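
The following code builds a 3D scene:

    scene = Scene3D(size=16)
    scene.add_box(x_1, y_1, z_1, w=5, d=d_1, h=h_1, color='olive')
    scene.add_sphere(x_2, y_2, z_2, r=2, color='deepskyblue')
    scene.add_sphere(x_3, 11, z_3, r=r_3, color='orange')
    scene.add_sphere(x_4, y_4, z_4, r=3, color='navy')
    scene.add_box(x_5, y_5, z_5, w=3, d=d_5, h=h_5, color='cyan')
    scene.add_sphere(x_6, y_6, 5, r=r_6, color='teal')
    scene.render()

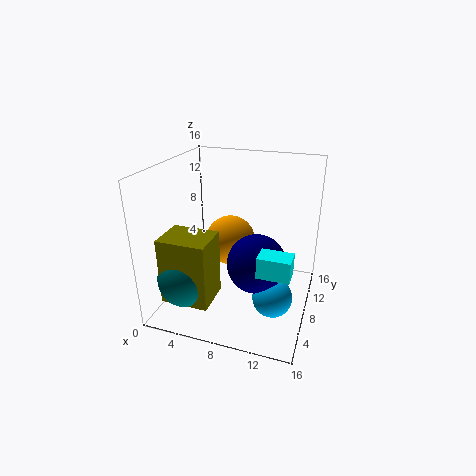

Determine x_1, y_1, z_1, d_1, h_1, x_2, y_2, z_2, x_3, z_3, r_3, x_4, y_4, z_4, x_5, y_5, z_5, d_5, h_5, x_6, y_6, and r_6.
x_1 = 2; y_1 = 1; z_1 = 3; d_1 = 4; h_1 = 7; x_2 = 13; y_2 = 4; z_2 = 4; x_3 = 6; z_3 = 6; r_3 = 3; x_4 = 11; y_4 = 5; z_4 = 7; x_5 = 12; y_5 = 1; z_5 = 8; d_5 = 2; h_5 = 2; x_6 = 4; y_6 = 3; r_6 = 3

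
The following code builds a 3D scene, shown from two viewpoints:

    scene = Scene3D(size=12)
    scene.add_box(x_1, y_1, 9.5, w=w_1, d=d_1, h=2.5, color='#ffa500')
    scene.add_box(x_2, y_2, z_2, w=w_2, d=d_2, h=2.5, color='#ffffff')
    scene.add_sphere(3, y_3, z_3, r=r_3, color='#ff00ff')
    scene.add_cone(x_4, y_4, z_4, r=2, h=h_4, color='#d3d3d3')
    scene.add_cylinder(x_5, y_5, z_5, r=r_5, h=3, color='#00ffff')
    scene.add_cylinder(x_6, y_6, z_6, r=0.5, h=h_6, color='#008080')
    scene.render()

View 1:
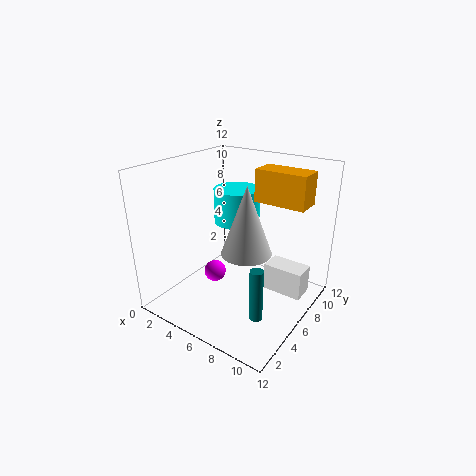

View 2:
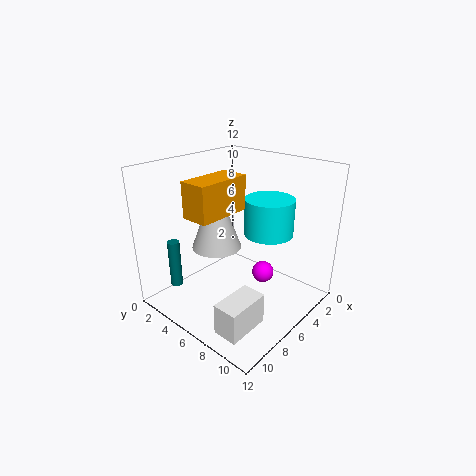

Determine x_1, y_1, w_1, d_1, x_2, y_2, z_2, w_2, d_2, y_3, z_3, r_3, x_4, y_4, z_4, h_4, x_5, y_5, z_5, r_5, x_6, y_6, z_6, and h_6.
x_1 = 7.5; y_1 = 6; w_1 = 4; d_1 = 2; x_2 = 7.5; y_2 = 8; z_2 = 0.5; w_2 = 3.5; d_2 = 2; y_3 = 6.5; z_3 = 1.5; r_3 = 1; x_4 = 7.5; y_4 = 5; z_4 = 5.5; h_4 = 5.5; x_5 = 4.5; y_5 = 8; z_5 = 6.5; r_5 = 2; x_6 = 10; y_6 = 2.5; z_6 = 2; h_6 = 4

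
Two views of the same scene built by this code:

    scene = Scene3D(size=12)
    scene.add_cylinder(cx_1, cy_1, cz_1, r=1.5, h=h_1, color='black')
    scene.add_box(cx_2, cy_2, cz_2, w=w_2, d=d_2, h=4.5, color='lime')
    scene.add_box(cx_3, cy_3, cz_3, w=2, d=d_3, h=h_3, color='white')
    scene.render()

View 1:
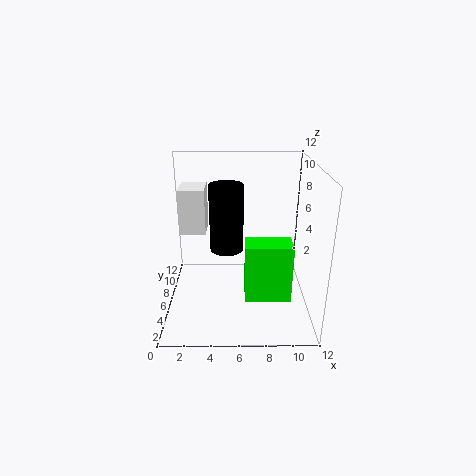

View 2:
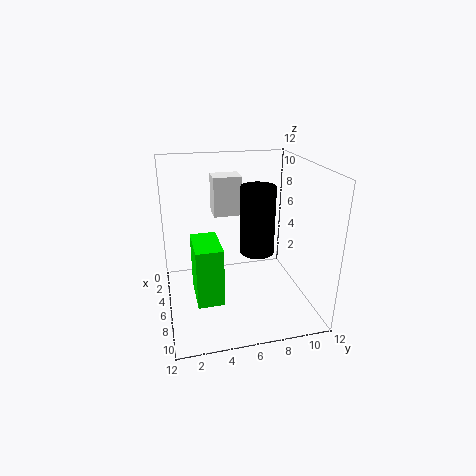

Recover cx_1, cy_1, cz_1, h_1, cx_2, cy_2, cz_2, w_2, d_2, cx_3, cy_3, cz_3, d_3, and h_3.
cx_1 = 5; cy_1 = 8; cz_1 = 4; h_1 = 6; cx_2 = 6.5; cy_2 = 2; cz_2 = 2.5; w_2 = 3.5; d_2 = 2; cx_3 = 1.5; cy_3 = 4.5; cz_3 = 7; d_3 = 2.5; h_3 = 3.5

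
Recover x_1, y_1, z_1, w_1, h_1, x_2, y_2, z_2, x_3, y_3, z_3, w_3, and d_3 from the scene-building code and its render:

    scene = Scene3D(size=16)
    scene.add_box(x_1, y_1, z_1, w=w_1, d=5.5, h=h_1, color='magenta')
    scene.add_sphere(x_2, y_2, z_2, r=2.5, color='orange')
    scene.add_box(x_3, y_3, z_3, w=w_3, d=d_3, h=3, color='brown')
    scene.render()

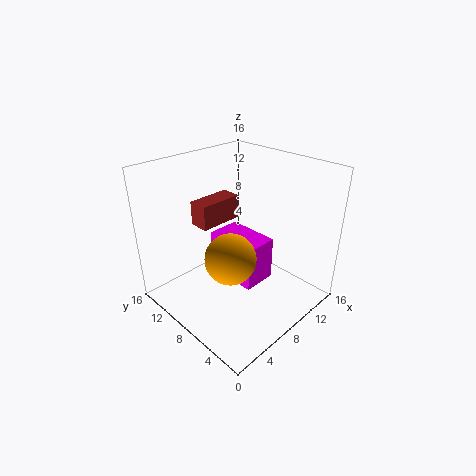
x_1 = 5; y_1 = 3.5; z_1 = 5; w_1 = 3.5; h_1 = 4.5; x_2 = 4; y_2 = 5; z_2 = 8.5; x_3 = 7; y_3 = 12.5; z_3 = 7.5; w_3 = 5.5; d_3 = 2.5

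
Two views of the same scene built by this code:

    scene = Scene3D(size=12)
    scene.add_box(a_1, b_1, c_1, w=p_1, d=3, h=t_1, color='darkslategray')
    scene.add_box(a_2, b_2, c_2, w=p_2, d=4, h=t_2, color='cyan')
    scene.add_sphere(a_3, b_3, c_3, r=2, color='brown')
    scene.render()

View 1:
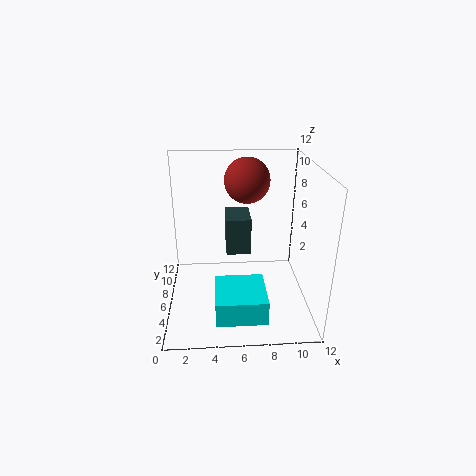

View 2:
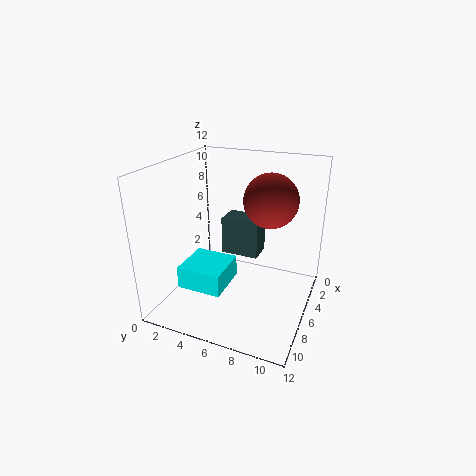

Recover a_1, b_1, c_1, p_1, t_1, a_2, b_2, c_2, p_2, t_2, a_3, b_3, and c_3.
a_1 = 5
b_1 = 5
c_1 = 5
p_1 = 2
t_1 = 3
a_2 = 4
b_2 = 1
c_2 = 1
p_2 = 4
t_2 = 2
a_3 = 7
b_3 = 9
c_3 = 10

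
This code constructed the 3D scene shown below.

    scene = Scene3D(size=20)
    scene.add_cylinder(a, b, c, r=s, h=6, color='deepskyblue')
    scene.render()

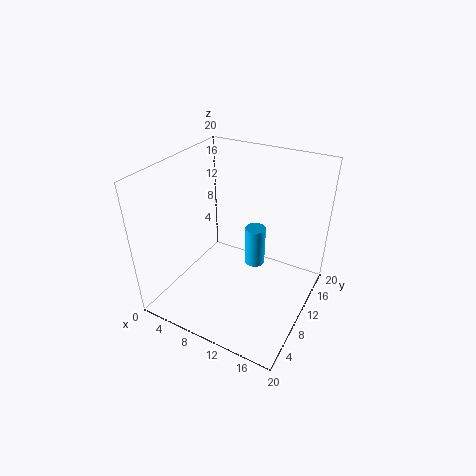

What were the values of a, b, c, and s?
a = 11, b = 13.5, c = 4, s = 1.5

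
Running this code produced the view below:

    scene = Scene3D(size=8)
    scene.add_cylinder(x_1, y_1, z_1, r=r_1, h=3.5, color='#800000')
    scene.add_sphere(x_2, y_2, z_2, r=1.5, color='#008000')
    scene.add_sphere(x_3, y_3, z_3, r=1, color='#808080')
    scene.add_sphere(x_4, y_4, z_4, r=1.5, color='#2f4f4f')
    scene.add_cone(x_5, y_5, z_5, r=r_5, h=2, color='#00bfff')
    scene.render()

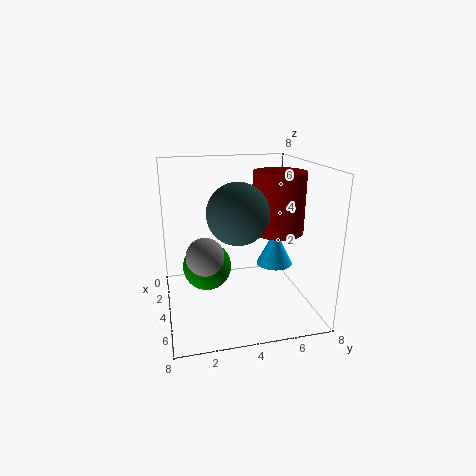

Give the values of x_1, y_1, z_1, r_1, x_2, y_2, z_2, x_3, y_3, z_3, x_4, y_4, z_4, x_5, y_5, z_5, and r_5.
x_1 = 3.5
y_1 = 6.5
z_1 = 4
r_1 = 1.5
x_2 = 2
y_2 = 2.5
z_2 = 1.5
x_3 = 5
y_3 = 2
z_3 = 3.5
x_4 = 6
y_4 = 3.5
z_4 = 6
x_5 = 4.5
y_5 = 6
z_5 = 2.5
r_5 = 1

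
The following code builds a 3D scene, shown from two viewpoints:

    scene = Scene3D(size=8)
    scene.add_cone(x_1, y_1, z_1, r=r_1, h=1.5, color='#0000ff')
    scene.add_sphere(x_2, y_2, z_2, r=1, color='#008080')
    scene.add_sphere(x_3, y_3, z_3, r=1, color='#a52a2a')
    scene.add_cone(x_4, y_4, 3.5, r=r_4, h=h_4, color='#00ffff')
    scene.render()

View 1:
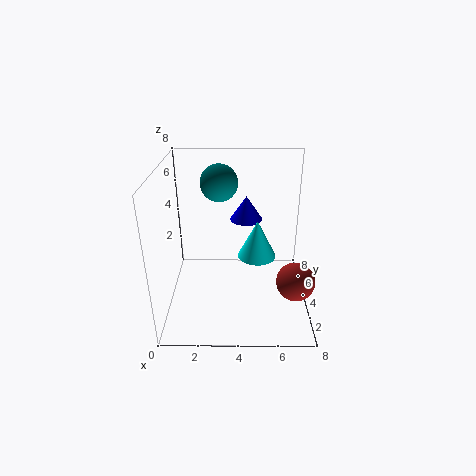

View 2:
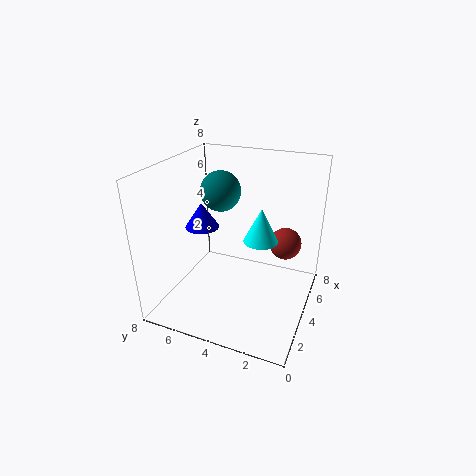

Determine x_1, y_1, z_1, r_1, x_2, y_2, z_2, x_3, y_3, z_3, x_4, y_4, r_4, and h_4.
x_1 = 4.5, y_1 = 6.5, z_1 = 4, r_1 = 1, x_2 = 3, y_2 = 4.5, z_2 = 7, x_3 = 7, y_3 = 2, z_3 = 2.5, x_4 = 5, y_4 = 3, r_4 = 1, h_4 = 2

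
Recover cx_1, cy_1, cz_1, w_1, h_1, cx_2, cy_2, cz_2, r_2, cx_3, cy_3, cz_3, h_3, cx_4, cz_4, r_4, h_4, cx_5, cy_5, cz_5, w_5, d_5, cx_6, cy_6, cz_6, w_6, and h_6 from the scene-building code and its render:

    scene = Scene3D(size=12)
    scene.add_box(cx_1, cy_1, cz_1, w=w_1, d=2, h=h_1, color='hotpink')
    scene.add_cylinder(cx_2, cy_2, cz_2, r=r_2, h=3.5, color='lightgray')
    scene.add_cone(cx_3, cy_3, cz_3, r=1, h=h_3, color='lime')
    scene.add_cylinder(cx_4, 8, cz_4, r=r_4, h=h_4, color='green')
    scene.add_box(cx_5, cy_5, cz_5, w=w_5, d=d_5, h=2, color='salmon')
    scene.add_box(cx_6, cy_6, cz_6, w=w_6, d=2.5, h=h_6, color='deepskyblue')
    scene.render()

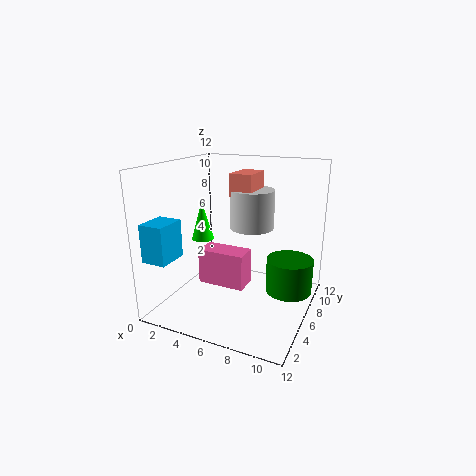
cx_1 = 3; cy_1 = 4.5; cz_1 = 2; w_1 = 4; h_1 = 3; cx_2 = 6; cy_2 = 9; cz_2 = 6; r_2 = 2; cx_3 = 2; cy_3 = 7; cz_3 = 5; h_3 = 3.5; cx_4 = 10; cz_4 = 1; r_4 = 2; h_4 = 3; cx_5 = 4.5; cy_5 = 7.5; cz_5 = 9; w_5 = 2; d_5 = 3; cx_6 = 0.5; cy_6 = 0.5; cz_6 = 5; w_6 = 2; h_6 = 3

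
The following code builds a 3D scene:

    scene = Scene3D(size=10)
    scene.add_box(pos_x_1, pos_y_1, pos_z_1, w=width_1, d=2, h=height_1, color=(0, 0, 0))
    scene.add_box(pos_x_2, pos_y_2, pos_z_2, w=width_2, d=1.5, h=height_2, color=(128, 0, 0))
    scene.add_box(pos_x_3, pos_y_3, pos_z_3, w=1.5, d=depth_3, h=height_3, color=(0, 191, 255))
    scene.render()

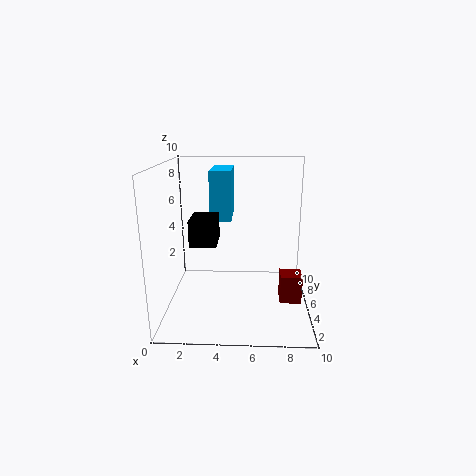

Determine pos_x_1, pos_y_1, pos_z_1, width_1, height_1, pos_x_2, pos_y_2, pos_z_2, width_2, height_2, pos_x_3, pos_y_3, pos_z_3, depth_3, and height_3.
pos_x_1 = 2.5, pos_y_1 = 0.5, pos_z_1 = 6, width_1 = 1.5, height_1 = 1.5, pos_x_2 = 8, pos_y_2 = 4, pos_z_2 = 0.5, width_2 = 1.5, height_2 = 2, pos_x_3 = 3, pos_y_3 = 5.5, pos_z_3 = 6, depth_3 = 3.5, height_3 = 3.5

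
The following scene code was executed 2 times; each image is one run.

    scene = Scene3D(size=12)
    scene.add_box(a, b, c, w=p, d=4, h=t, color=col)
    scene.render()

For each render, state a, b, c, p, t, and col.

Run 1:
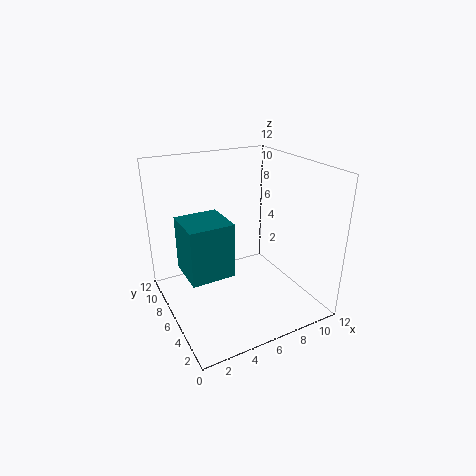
a = 2; b = 6.5; c = 2; p = 4; t = 5; col = 'teal'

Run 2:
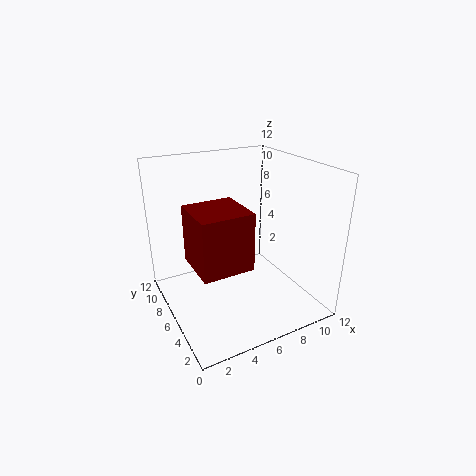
a = 1.5; b = 2.5; c = 5; p = 4; t = 4.5; col = 'maroon'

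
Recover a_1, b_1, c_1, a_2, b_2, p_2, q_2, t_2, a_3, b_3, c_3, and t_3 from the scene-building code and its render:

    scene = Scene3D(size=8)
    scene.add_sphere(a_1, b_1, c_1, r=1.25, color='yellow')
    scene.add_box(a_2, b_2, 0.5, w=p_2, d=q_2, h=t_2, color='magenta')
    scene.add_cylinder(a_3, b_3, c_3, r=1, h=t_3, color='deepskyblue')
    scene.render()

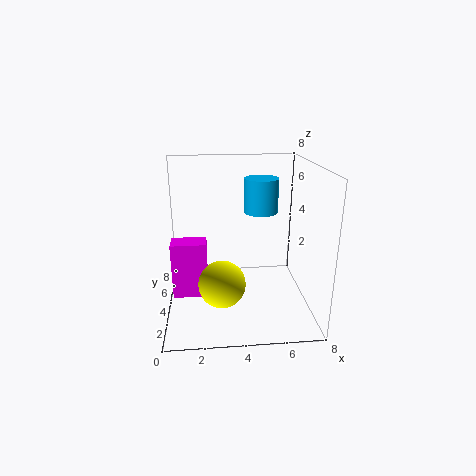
a_1 = 3
b_1 = 2.5
c_1 = 2
a_2 = 0.25
b_2 = 3.75
p_2 = 2
q_2 = 1.25
t_2 = 3.25
a_3 = 5.5
b_3 = 5.5
c_3 = 5
t_3 = 2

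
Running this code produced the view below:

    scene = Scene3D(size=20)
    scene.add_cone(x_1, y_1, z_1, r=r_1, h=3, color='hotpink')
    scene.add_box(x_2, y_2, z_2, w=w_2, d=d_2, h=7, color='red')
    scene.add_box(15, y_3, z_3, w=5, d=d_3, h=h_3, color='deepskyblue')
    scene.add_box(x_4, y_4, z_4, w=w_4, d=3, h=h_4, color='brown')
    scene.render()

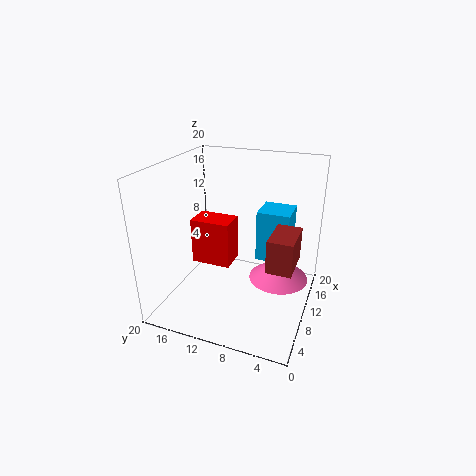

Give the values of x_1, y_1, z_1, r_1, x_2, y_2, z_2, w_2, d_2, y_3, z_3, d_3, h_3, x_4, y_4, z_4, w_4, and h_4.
x_1 = 10, y_1 = 4, z_1 = 5, r_1 = 4, x_2 = 11, y_2 = 12, z_2 = 4, w_2 = 4, d_2 = 6, y_3 = 4, z_3 = 4, d_3 = 5, h_3 = 8, x_4 = 3, y_4 = 1, z_4 = 10, w_4 = 5, h_4 = 4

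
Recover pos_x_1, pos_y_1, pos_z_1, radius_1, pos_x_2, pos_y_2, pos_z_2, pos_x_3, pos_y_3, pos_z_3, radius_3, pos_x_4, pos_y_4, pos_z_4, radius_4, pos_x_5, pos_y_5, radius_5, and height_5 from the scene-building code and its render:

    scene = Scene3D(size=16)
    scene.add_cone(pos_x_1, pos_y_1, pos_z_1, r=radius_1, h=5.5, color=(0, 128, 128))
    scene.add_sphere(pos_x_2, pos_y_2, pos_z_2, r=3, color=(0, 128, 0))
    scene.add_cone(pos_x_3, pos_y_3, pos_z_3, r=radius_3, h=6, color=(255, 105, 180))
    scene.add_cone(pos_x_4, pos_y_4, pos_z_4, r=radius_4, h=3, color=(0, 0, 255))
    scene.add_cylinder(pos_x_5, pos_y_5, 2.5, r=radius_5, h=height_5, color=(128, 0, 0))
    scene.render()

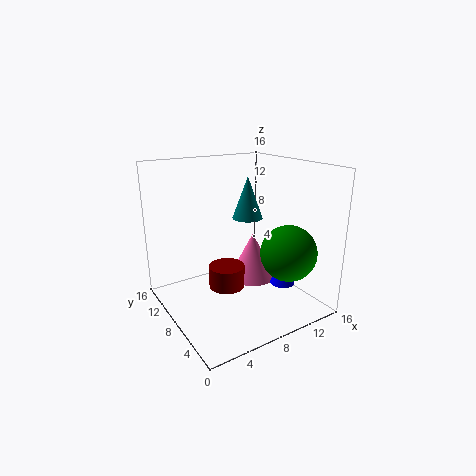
pos_x_1 = 13
pos_y_1 = 13.5
pos_z_1 = 8
radius_1 = 2
pos_x_2 = 11.5
pos_y_2 = 3.5
pos_z_2 = 7
pos_x_3 = 12.5
pos_y_3 = 11.5
pos_z_3 = 0.5
radius_3 = 3
pos_x_4 = 13.5
pos_y_4 = 6.5
pos_z_4 = 1.5
radius_4 = 1.5
pos_x_5 = 6.5
pos_y_5 = 8
radius_5 = 2
height_5 = 2.5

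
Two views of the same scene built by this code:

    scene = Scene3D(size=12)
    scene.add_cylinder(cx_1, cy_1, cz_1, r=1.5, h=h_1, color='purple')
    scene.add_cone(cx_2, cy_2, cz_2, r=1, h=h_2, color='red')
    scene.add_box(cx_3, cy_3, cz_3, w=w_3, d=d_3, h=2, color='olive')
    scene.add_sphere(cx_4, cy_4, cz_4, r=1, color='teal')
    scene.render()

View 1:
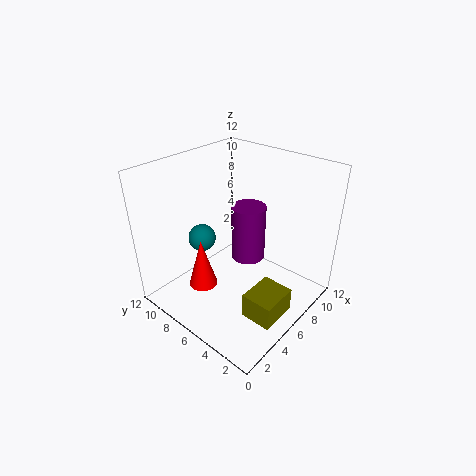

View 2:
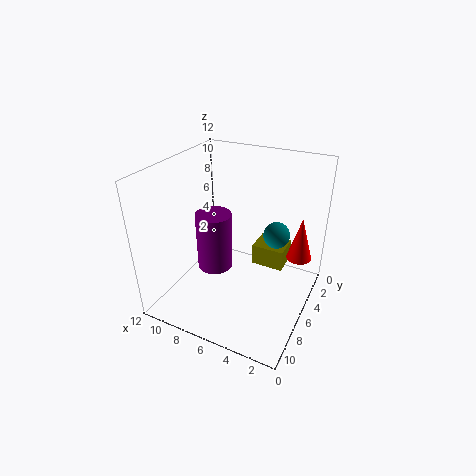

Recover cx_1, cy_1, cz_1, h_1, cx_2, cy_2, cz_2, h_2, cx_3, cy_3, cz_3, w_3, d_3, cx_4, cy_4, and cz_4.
cx_1 = 8; cy_1 = 6.5; cz_1 = 3; h_1 = 5; cx_2 = 1; cy_2 = 5; cz_2 = 5; h_2 = 3.5; cx_3 = 3; cy_3 = 0.5; cz_3 = 1.5; w_3 = 3; d_3 = 2.5; cx_4 = 2.5; cy_4 = 6.5; cz_4 = 7.5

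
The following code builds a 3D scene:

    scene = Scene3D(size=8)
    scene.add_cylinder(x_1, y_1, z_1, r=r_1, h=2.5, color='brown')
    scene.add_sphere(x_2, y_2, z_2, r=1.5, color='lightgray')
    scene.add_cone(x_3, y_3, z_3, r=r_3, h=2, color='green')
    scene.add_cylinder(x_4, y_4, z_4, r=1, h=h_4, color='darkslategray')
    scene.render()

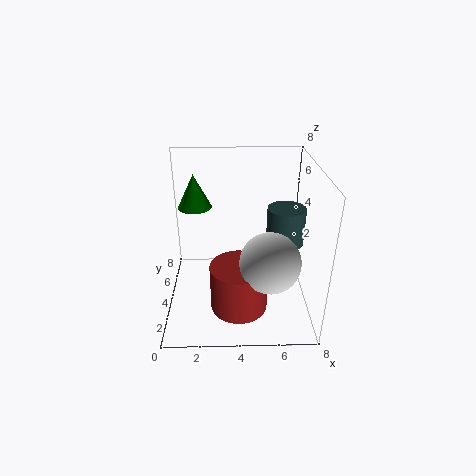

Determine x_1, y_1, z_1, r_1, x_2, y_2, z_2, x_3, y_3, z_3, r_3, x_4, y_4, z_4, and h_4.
x_1 = 4, y_1 = 2, z_1 = 1, r_1 = 1.5, x_2 = 5.5, y_2 = 1.5, z_2 = 4, x_3 = 1.5, y_3 = 6, z_3 = 5, r_3 = 1, x_4 = 6.5, y_4 = 3.5, z_4 = 4, h_4 = 2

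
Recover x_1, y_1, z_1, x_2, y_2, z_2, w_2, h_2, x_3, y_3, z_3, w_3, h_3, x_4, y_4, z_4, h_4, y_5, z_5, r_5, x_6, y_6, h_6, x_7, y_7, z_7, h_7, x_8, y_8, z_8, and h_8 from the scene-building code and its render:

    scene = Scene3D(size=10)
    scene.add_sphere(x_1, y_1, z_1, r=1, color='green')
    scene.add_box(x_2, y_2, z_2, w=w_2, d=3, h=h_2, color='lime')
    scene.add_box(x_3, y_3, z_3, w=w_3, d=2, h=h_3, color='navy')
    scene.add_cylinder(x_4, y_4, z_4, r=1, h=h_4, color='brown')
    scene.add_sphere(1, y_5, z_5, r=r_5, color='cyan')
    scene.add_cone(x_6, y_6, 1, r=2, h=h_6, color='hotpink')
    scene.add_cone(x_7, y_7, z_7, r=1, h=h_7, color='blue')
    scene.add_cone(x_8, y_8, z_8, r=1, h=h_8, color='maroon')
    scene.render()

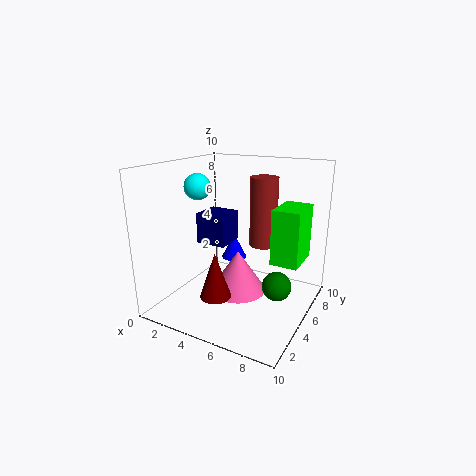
x_1 = 8
y_1 = 5
z_1 = 2
x_2 = 7
y_2 = 6
z_2 = 3
w_2 = 2
h_2 = 4
x_3 = 3
y_3 = 3
z_3 = 5
w_3 = 2
h_3 = 2
x_4 = 6
y_4 = 7
z_4 = 4
h_4 = 5
y_5 = 6
z_5 = 8
r_5 = 1
x_6 = 5
y_6 = 5
h_6 = 3
x_7 = 3
y_7 = 8
z_7 = 2
h_7 = 2
x_8 = 5
y_8 = 2
z_8 = 2
h_8 = 3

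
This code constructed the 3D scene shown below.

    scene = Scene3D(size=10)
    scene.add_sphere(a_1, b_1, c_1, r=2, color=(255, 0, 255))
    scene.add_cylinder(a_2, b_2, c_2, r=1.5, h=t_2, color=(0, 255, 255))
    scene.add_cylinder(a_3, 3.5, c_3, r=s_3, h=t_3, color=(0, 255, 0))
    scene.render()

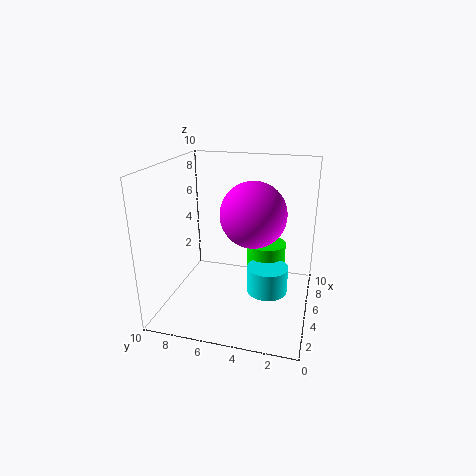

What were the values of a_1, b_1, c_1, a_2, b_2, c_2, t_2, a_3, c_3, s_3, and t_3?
a_1 = 3; b_1 = 3.5; c_1 = 7.5; a_2 = 6; b_2 = 3; c_2 = 0.5; t_2 = 2; a_3 = 8; c_3 = 0.5; s_3 = 1.5; t_3 = 3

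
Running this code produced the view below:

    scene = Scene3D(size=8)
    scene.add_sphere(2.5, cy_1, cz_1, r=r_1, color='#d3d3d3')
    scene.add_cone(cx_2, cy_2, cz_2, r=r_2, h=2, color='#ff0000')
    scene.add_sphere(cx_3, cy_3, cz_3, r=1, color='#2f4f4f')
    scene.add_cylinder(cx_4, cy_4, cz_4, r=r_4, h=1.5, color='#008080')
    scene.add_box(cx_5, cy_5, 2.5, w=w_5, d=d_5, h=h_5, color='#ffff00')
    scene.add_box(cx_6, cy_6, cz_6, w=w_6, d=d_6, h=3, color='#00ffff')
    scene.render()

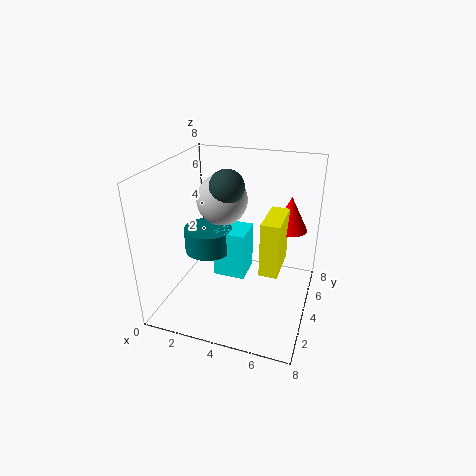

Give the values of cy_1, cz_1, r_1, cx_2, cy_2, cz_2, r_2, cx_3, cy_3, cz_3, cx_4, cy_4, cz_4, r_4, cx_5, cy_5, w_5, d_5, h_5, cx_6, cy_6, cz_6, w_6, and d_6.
cy_1 = 5.5, cz_1 = 5.5, r_1 = 1.5, cx_2 = 6.5, cy_2 = 6, cz_2 = 4, r_2 = 1, cx_3 = 3, cy_3 = 5, cz_3 = 6.5, cx_4 = 1.5, cy_4 = 5.5, cz_4 = 2, r_4 = 1.5, cx_5 = 5.5, cy_5 = 3, w_5 = 1, d_5 = 2.5, h_5 = 3, cx_6 = 2, cy_6 = 5, cz_6 = 0.5, w_6 = 2, d_6 = 2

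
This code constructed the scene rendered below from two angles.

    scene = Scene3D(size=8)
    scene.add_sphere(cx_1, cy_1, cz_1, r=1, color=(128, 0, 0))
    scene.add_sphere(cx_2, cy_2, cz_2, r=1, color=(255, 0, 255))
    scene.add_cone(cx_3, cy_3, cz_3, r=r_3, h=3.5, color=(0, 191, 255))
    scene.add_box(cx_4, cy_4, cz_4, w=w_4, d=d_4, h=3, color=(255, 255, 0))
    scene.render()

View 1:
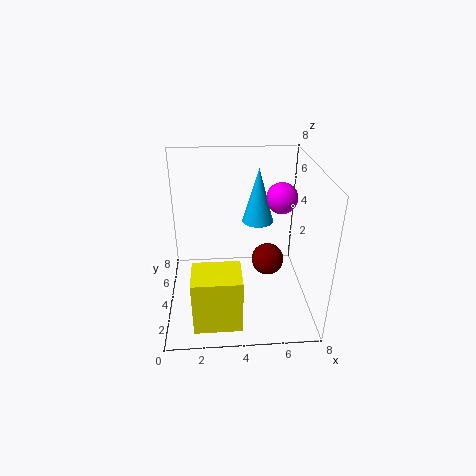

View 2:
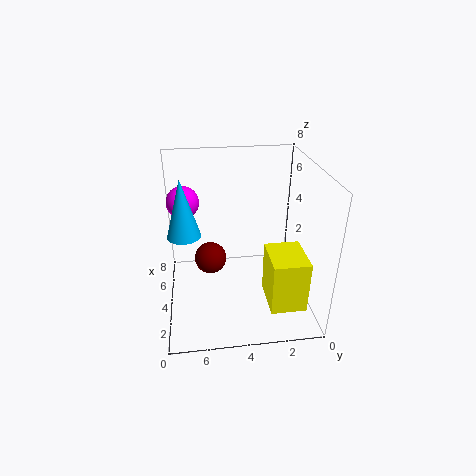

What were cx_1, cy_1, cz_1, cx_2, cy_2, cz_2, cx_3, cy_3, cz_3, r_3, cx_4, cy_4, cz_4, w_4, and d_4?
cx_1 = 6
cy_1 = 5.5
cz_1 = 1.5
cx_2 = 7
cy_2 = 7
cz_2 = 5
cx_3 = 5.5
cy_3 = 7
cz_3 = 3.5
r_3 = 1
cx_4 = 1.5
cy_4 = 0.5
cz_4 = 0.5
w_4 = 2.5
d_4 = 2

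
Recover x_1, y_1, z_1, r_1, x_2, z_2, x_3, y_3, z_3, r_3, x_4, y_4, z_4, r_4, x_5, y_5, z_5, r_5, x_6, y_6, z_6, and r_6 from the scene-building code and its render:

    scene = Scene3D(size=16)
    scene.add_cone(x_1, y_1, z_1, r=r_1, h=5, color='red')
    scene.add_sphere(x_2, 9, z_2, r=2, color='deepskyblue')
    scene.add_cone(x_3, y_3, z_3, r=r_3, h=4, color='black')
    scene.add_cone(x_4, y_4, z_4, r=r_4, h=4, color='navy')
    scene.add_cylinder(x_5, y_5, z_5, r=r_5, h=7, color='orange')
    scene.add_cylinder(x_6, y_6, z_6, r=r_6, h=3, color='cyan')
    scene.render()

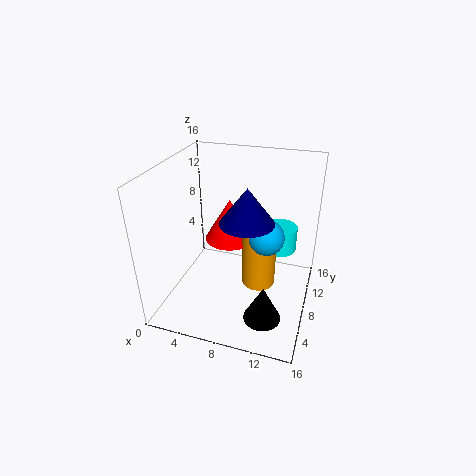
x_1 = 6, y_1 = 11, z_1 = 6, r_1 = 3, x_2 = 11, z_2 = 8, x_3 = 12, y_3 = 4, z_3 = 1, r_3 = 2, x_4 = 9, y_4 = 8, z_4 = 10, r_4 = 3, x_5 = 10, y_5 = 10, z_5 = 1, r_5 = 2, x_6 = 12, y_6 = 12, z_6 = 5, r_6 = 2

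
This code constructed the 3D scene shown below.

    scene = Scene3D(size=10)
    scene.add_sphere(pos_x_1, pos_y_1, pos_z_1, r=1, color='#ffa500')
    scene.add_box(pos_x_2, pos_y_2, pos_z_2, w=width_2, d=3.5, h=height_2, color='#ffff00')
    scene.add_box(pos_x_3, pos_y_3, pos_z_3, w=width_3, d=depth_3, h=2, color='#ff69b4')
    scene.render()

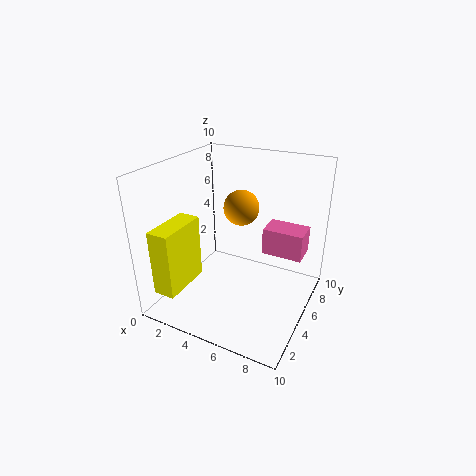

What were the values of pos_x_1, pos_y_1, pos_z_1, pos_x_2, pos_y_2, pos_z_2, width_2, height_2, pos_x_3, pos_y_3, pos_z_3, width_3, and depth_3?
pos_x_1 = 6.5, pos_y_1 = 2.5, pos_z_1 = 8.5, pos_x_2 = 1, pos_y_2 = 0.5, pos_z_2 = 2, width_2 = 1.5, height_2 = 4.5, pos_x_3 = 6, pos_y_3 = 7, pos_z_3 = 3, width_3 = 3, depth_3 = 2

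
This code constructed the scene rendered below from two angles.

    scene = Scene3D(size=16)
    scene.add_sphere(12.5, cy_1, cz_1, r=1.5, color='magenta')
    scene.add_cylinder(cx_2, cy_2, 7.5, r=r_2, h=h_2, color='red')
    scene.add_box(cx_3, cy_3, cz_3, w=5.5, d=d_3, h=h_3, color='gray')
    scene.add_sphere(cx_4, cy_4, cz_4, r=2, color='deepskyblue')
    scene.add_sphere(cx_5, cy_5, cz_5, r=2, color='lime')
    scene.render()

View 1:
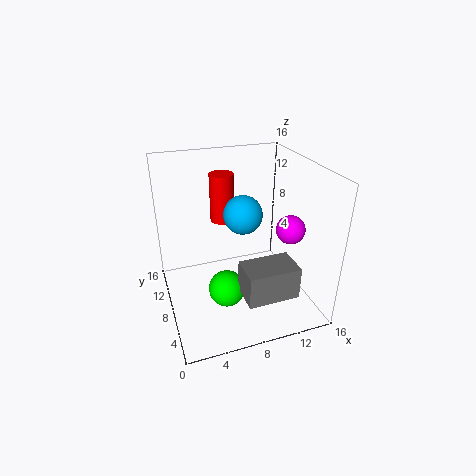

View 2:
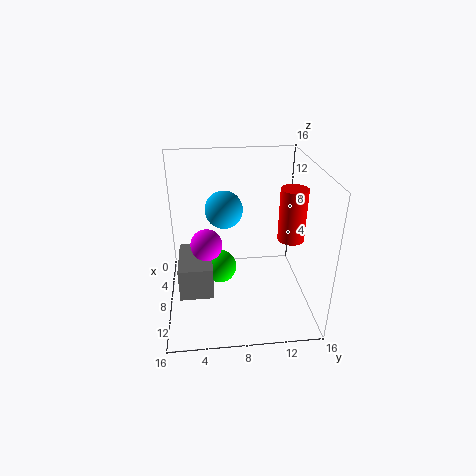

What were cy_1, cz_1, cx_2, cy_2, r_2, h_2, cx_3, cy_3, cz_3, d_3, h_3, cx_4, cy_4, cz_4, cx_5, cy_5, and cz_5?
cy_1 = 4.5, cz_1 = 10, cx_2 = 8, cy_2 = 14, r_2 = 1.5, h_2 = 6, cx_3 = 7, cy_3 = 1.5, cz_3 = 3.5, d_3 = 3.5, h_3 = 3.5, cx_4 = 8, cy_4 = 6.5, cz_4 = 11.5, cx_5 = 6, cy_5 = 6, cz_5 = 3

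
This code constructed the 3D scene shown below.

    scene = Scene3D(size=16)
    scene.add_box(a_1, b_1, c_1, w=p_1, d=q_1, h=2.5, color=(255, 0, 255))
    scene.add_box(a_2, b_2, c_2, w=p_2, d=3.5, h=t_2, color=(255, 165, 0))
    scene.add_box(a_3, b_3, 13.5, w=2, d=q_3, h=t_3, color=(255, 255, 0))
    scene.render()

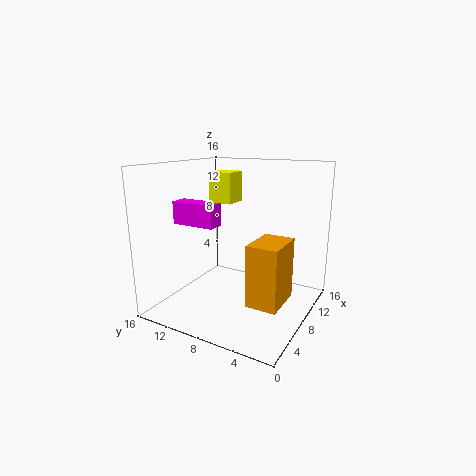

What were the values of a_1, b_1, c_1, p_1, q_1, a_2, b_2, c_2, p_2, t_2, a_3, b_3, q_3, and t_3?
a_1 = 5; b_1 = 9.5; c_1 = 9.5; p_1 = 2; q_1 = 5; a_2 = 6; b_2 = 2.5; c_2 = 1; p_2 = 5; t_2 = 7; a_3 = 0.5; b_3 = 4.5; q_3 = 2; t_3 = 2.5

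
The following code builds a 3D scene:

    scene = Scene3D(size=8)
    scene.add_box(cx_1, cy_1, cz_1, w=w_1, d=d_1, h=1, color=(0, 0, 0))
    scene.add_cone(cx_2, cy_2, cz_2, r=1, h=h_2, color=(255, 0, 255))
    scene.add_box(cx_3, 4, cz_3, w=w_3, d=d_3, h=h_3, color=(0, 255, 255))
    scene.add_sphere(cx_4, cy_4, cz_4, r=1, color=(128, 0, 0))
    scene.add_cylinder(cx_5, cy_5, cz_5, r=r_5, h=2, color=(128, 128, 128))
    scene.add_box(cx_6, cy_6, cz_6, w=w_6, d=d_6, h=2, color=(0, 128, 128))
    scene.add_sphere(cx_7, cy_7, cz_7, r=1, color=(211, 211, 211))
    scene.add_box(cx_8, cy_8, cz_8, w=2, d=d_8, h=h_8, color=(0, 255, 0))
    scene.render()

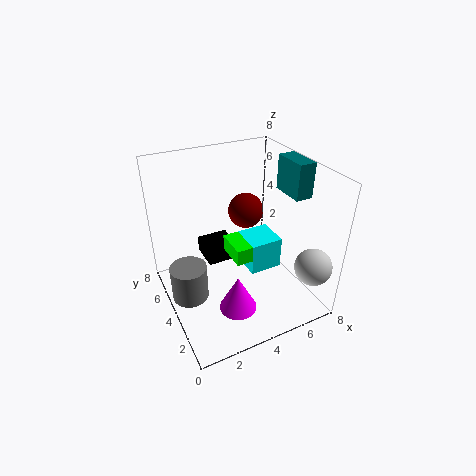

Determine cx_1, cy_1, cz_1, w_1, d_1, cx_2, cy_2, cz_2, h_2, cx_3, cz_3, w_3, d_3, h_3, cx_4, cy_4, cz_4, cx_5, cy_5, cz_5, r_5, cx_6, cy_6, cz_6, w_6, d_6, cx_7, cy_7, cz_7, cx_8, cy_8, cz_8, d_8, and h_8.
cx_1 = 3
cy_1 = 6
cz_1 = 1
w_1 = 2
d_1 = 2
cx_2 = 3
cy_2 = 2
cz_2 = 1
h_2 = 2
cx_3 = 5
cz_3 = 1
w_3 = 2
d_3 = 2
h_3 = 2
cx_4 = 5
cy_4 = 5
cz_4 = 5
cx_5 = 1
cy_5 = 4
cz_5 = 1
r_5 = 1
cx_6 = 7
cy_6 = 3
cz_6 = 6
w_6 = 1
d_6 = 2
cx_7 = 7
cy_7 = 1
cz_7 = 3
cx_8 = 4
cy_8 = 4
cz_8 = 2
d_8 = 2
h_8 = 1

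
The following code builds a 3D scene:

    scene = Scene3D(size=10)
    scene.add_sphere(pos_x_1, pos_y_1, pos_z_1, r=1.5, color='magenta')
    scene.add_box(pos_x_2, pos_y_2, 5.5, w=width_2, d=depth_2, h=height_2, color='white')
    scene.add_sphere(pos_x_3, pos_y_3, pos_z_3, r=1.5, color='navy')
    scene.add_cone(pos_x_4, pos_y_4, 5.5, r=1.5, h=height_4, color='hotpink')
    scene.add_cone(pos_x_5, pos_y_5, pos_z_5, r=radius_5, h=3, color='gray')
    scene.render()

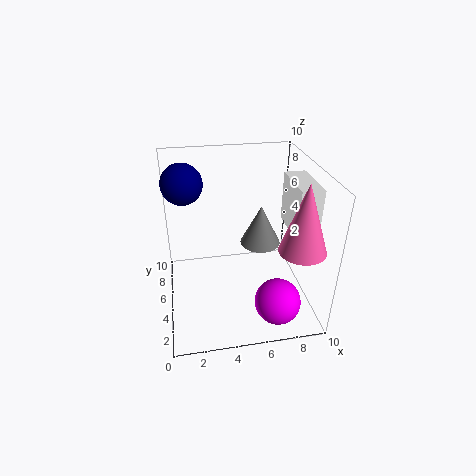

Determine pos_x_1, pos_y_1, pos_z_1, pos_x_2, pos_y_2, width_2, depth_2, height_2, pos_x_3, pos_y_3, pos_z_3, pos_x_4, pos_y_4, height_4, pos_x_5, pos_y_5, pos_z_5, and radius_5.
pos_x_1 = 7; pos_y_1 = 1.5; pos_z_1 = 2; pos_x_2 = 8.5; pos_y_2 = 3; width_2 = 1.5; depth_2 = 3.5; height_2 = 3.5; pos_x_3 = 1.5; pos_y_3 = 8; pos_z_3 = 8; pos_x_4 = 8.5; pos_y_4 = 2; height_4 = 4.5; pos_x_5 = 7; pos_y_5 = 6.5; pos_z_5 = 3.5; radius_5 = 1.5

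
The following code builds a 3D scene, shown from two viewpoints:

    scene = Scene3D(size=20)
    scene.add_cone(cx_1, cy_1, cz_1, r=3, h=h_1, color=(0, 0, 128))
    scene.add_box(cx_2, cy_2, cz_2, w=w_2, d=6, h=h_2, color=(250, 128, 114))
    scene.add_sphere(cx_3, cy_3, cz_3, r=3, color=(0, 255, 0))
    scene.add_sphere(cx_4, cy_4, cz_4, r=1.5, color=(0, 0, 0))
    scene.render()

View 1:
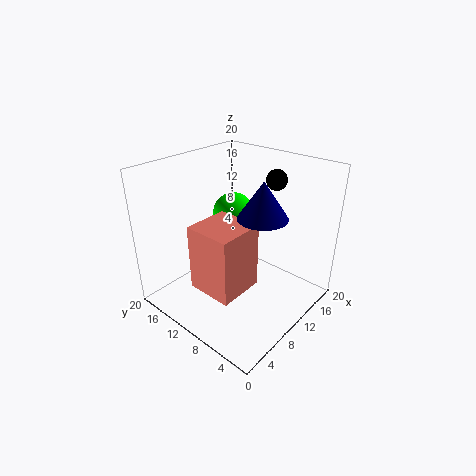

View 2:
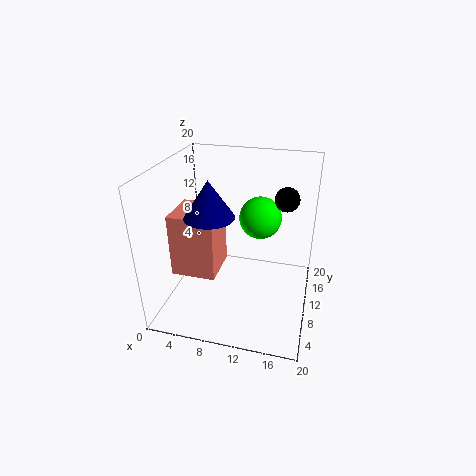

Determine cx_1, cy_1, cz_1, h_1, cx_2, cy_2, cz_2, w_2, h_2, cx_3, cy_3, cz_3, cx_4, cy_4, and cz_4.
cx_1 = 8
cy_1 = 4.5
cz_1 = 15.5
h_1 = 4.5
cx_2 = 2
cy_2 = 5
cz_2 = 6
w_2 = 6
h_2 = 8.5
cx_3 = 12.5
cy_3 = 13
cz_3 = 12
cx_4 = 16.5
cy_4 = 8.5
cz_4 = 17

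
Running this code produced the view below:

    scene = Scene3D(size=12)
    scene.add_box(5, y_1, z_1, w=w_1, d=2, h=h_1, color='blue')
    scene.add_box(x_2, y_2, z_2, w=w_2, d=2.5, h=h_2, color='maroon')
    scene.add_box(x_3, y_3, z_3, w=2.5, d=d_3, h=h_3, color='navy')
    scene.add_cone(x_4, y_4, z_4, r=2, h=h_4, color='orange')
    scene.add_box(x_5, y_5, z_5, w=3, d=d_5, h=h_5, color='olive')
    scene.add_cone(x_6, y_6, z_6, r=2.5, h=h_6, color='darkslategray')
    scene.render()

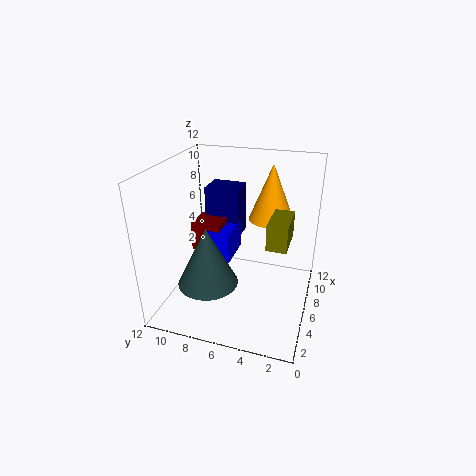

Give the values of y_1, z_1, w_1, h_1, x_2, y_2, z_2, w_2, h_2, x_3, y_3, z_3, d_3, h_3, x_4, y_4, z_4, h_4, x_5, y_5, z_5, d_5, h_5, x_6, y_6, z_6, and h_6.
y_1 = 6.5, z_1 = 4, w_1 = 3.5, h_1 = 2.5, x_2 = 5.5, y_2 = 7.5, z_2 = 4.5, w_2 = 2.5, h_2 = 2.5, x_3 = 7.5, y_3 = 6.5, z_3 = 5, d_3 = 3, h_3 = 4.5, x_4 = 9.5, y_4 = 4, z_4 = 6.5, h_4 = 5, x_5 = 3, y_5 = 1.5, z_5 = 7, d_5 = 1.5, h_5 = 2, x_6 = 4, y_6 = 8, z_6 = 2.5, h_6 = 5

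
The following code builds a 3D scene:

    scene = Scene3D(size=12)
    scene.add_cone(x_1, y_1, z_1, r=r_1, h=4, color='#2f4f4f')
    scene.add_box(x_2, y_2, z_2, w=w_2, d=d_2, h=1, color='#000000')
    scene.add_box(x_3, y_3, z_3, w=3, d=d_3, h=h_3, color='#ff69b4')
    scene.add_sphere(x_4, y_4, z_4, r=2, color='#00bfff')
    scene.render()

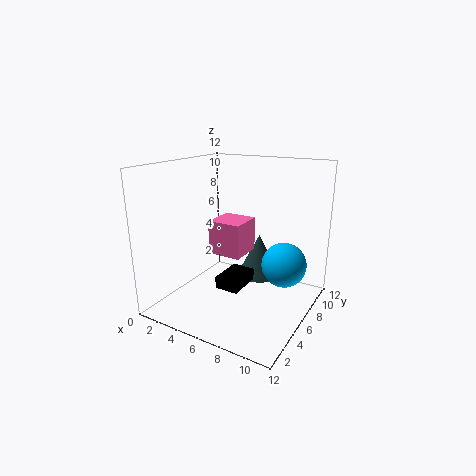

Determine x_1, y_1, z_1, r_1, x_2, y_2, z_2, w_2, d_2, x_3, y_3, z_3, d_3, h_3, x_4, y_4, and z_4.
x_1 = 6, y_1 = 10, z_1 = 1, r_1 = 2, x_2 = 5, y_2 = 4, z_2 = 2, w_2 = 2, d_2 = 3, x_3 = 3, y_3 = 6, z_3 = 4, d_3 = 3, h_3 = 3, x_4 = 9, y_4 = 9, z_4 = 3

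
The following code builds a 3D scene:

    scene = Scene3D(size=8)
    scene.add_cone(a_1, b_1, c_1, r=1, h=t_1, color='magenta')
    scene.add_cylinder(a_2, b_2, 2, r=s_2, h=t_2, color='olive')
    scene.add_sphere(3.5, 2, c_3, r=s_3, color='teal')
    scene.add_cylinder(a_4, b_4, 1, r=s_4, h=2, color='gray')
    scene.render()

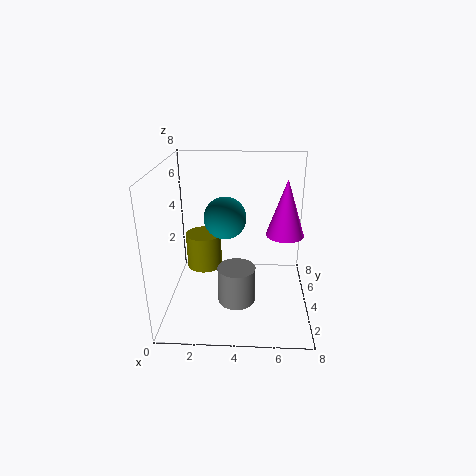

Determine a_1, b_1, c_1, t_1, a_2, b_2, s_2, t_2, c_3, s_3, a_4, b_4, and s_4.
a_1 = 6.5, b_1 = 3.5, c_1 = 4.5, t_1 = 3, a_2 = 2, b_2 = 4.5, s_2 = 1, t_2 = 2, c_3 = 6, s_3 = 1, a_4 = 4, b_4 = 2.5, s_4 = 1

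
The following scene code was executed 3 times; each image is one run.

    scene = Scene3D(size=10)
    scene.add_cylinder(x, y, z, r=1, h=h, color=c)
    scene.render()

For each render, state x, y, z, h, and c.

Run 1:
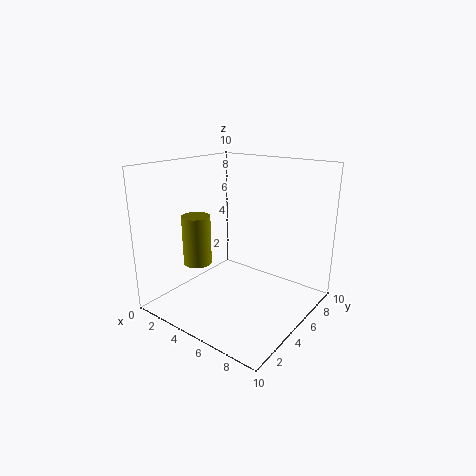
x = 2.5
y = 3.5
z = 3
h = 3.5
c = 'olive'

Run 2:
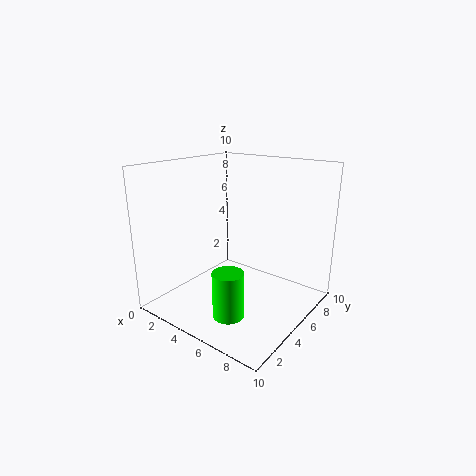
x = 6.5
y = 2
z = 1
h = 3
c = 'lime'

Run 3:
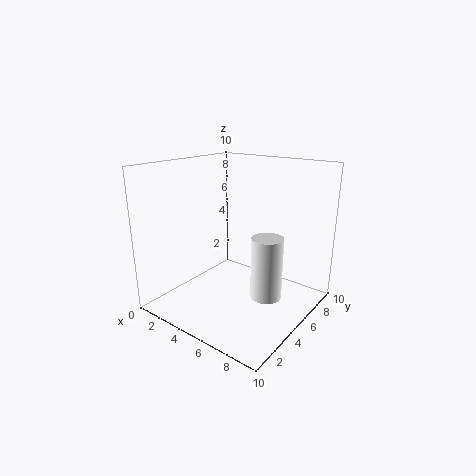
x = 8
y = 4
z = 2
h = 4
c = 'white'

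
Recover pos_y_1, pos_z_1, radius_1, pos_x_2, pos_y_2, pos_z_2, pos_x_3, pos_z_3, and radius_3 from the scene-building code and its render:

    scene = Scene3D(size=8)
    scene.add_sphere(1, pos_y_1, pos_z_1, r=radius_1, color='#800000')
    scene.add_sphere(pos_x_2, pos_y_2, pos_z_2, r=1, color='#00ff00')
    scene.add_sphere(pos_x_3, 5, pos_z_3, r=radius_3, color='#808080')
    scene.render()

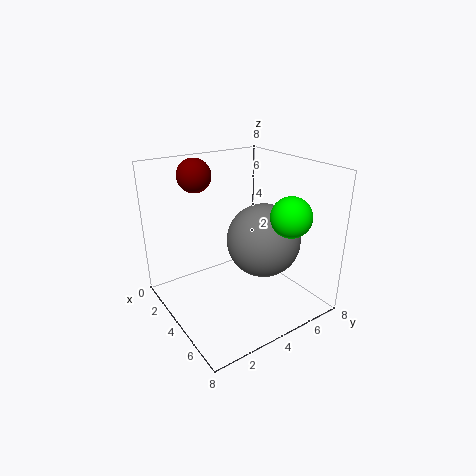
pos_y_1 = 3; pos_z_1 = 7; radius_1 = 1; pos_x_2 = 7; pos_y_2 = 5; pos_z_2 = 6; pos_x_3 = 5; pos_z_3 = 4; radius_3 = 2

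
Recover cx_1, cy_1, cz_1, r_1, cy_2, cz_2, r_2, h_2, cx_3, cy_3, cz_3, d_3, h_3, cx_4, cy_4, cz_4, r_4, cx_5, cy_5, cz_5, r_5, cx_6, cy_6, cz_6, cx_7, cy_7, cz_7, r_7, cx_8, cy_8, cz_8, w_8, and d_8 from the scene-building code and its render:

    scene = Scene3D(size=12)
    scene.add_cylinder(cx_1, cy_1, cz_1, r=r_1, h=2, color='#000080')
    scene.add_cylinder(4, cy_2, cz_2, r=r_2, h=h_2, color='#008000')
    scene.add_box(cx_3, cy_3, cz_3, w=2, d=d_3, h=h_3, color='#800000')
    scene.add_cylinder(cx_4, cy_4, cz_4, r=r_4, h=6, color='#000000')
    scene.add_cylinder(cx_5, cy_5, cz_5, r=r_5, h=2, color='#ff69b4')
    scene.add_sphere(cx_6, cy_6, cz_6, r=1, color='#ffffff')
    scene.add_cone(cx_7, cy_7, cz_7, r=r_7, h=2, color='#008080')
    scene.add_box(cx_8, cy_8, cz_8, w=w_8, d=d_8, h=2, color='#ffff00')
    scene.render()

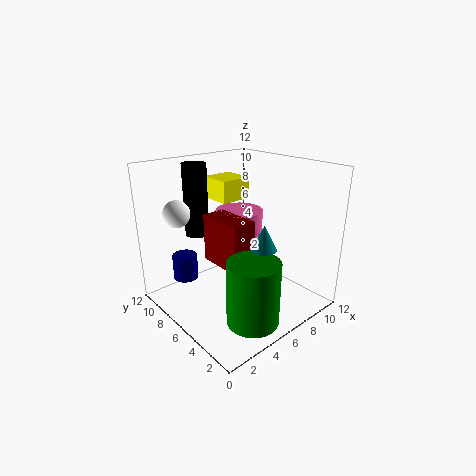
cx_1 = 2; cy_1 = 8; cz_1 = 3; r_1 = 1; cy_2 = 2; cz_2 = 1; r_2 = 2; h_2 = 5; cx_3 = 4; cy_3 = 4; cz_3 = 4; d_3 = 4; h_3 = 4; cx_4 = 4; cy_4 = 9; cz_4 = 6; r_4 = 1; cx_5 = 7; cy_5 = 7; cz_5 = 6; r_5 = 2; cx_6 = 1; cy_6 = 7; cz_6 = 9; cx_7 = 6; cy_7 = 3; cz_7 = 6; r_7 = 1; cx_8 = 7; cy_8 = 9; cz_8 = 8; w_8 = 3; d_8 = 3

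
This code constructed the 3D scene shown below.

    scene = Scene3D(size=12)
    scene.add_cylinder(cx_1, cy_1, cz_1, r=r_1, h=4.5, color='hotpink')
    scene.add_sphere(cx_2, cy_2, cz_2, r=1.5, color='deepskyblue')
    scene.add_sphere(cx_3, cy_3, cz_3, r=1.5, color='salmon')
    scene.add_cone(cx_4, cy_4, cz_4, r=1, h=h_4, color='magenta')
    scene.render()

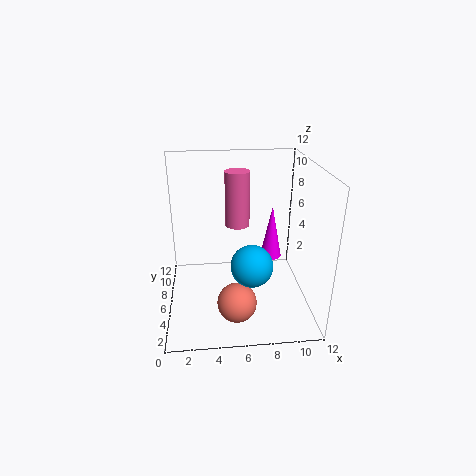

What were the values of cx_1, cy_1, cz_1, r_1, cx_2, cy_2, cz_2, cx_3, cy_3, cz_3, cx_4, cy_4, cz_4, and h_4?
cx_1 = 6
cy_1 = 6.5
cz_1 = 7
r_1 = 1
cx_2 = 6.5
cy_2 = 1.5
cz_2 = 6
cx_3 = 5.5
cy_3 = 2
cz_3 = 2.5
cx_4 = 9.5
cy_4 = 9
cz_4 = 2.5
h_4 = 5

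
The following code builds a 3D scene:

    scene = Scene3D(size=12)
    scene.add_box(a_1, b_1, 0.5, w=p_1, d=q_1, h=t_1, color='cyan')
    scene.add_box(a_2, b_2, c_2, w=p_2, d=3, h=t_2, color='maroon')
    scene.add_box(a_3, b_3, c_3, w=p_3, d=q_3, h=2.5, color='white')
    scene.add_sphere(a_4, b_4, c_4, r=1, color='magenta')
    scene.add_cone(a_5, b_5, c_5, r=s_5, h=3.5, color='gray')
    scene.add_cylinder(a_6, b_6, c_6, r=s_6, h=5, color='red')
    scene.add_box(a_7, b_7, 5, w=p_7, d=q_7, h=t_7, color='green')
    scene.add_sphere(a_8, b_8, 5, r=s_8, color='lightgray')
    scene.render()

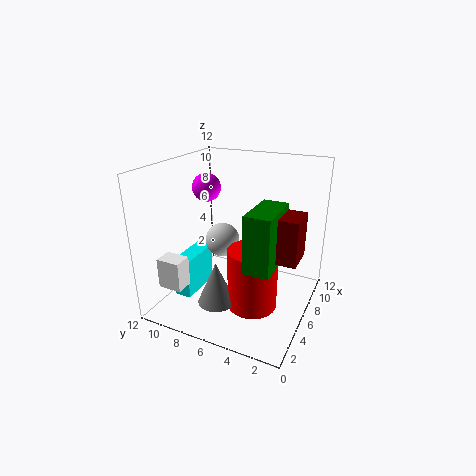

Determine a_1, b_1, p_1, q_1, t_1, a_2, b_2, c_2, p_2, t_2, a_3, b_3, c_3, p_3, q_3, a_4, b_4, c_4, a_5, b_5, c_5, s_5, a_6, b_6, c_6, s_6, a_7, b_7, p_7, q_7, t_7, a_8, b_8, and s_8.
a_1 = 3.5, b_1 = 9.5, p_1 = 4, q_1 = 1.5, t_1 = 3.5, a_2 = 4, b_2 = 0.5, c_2 = 5.5, p_2 = 2.5, t_2 = 3.5, a_3 = 1.5, b_3 = 9, c_3 = 2.5, p_3 = 1.5, q_3 = 2, a_4 = 3, b_4 = 7, c_4 = 11, a_5 = 3, b_5 = 6.5, c_5 = 1.5, s_5 = 1.5, a_6 = 4.5, b_6 = 4, c_6 = 1, s_6 = 2, a_7 = 2.5, b_7 = 2, p_7 = 4, q_7 = 2, t_7 = 4.5, a_8 = 7, b_8 = 8, s_8 = 1.5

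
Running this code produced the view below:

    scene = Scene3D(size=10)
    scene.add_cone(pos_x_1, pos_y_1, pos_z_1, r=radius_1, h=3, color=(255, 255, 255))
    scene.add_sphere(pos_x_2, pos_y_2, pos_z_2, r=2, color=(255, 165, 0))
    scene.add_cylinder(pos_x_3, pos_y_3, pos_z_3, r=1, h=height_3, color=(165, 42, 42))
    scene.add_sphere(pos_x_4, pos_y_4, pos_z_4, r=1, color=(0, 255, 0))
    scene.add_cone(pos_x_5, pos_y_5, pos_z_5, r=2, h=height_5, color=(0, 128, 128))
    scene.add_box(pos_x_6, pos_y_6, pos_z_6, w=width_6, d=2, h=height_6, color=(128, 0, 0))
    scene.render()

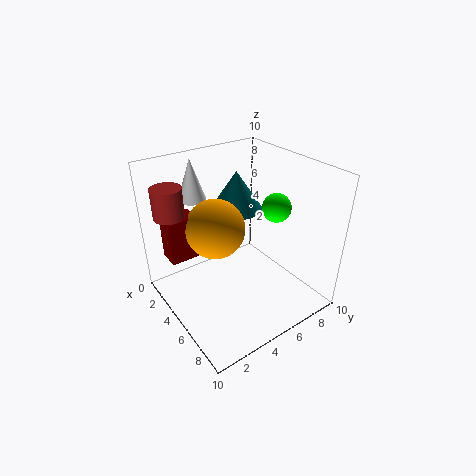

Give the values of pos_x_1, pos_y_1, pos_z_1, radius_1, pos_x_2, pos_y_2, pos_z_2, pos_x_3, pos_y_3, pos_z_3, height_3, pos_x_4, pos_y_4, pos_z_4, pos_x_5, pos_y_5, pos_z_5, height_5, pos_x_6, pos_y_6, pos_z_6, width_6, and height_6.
pos_x_1 = 1.5, pos_y_1 = 3.5, pos_z_1 = 7, radius_1 = 1, pos_x_2 = 4.5, pos_y_2 = 3.5, pos_z_2 = 6, pos_x_3 = 3, pos_y_3 = 1, pos_z_3 = 7, height_3 = 2, pos_x_4 = 6, pos_y_4 = 7.5, pos_z_4 = 7, pos_x_5 = 2, pos_y_5 = 7, pos_z_5 = 5.5, height_5 = 3, pos_x_6 = 2.5, pos_y_6 = 0.5, pos_z_6 = 4, width_6 = 1.5, height_6 = 3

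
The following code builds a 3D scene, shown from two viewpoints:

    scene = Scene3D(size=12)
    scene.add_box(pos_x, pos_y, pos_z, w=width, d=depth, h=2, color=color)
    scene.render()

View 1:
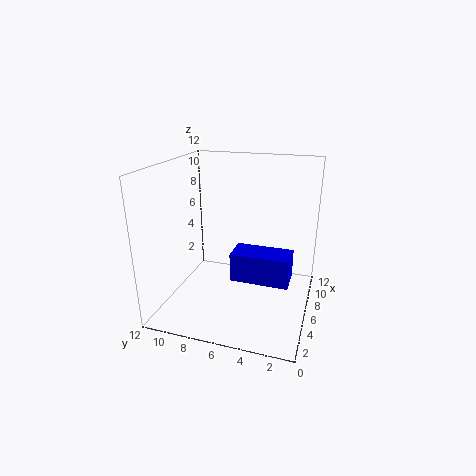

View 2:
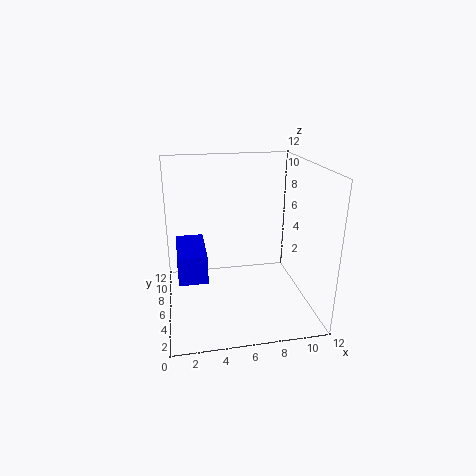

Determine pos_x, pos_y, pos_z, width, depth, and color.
pos_x = 1; pos_y = 1; pos_z = 5; width = 2; depth = 4; color = 'blue'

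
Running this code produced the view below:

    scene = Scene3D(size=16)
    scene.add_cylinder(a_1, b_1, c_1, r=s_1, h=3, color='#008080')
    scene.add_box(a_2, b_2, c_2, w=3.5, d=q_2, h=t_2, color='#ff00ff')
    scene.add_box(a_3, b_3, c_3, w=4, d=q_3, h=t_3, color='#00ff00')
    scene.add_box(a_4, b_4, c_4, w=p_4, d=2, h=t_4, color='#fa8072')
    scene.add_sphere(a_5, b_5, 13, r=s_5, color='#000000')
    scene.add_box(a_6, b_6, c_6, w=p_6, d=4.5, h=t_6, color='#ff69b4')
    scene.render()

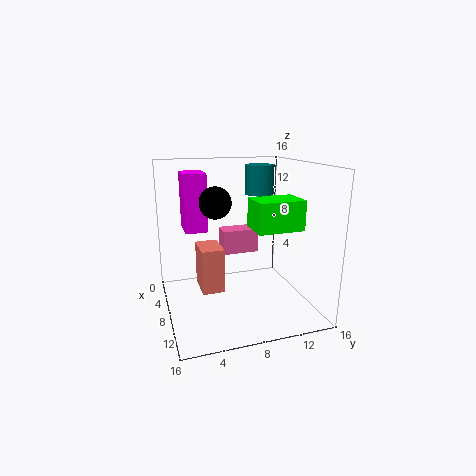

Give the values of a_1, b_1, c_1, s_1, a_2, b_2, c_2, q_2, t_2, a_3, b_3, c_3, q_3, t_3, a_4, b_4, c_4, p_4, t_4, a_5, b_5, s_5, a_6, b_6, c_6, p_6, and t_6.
a_1 = 9
b_1 = 10
c_1 = 13
s_1 = 1.5
a_2 = 3
b_2 = 2.5
c_2 = 8.5
q_2 = 2.5
t_2 = 6.5
a_3 = 5.5
b_3 = 10
c_3 = 8.5
q_3 = 5.5
t_3 = 3.5
a_4 = 12
b_4 = 2.5
c_4 = 5.5
p_4 = 3
t_4 = 4
a_5 = 12
b_5 = 4.5
s_5 = 1.5
a_6 = 1.5
b_6 = 7.5
c_6 = 4.5
p_6 = 2.5
t_6 = 3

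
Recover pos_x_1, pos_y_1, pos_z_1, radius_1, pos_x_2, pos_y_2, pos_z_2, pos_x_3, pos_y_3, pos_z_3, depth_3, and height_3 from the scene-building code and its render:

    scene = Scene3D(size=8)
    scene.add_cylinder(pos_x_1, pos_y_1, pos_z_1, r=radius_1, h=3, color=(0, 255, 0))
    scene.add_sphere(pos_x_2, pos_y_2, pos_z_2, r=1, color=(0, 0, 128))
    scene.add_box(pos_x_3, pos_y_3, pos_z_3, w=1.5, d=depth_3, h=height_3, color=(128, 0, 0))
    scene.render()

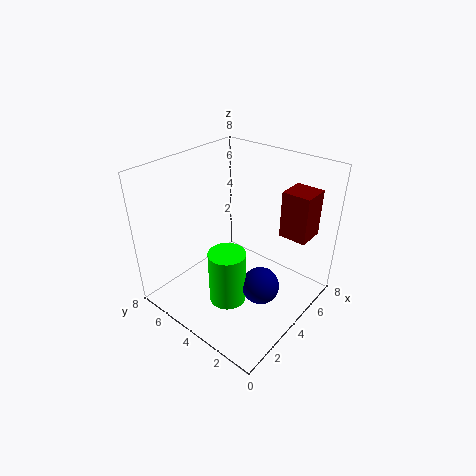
pos_x_1 = 2.5; pos_y_1 = 3.5; pos_z_1 = 1; radius_1 = 1; pos_x_2 = 3.5; pos_y_2 = 2; pos_z_2 = 2; pos_x_3 = 5; pos_y_3 = 0.5; pos_z_3 = 4.5; depth_3 = 1.5; height_3 = 2.5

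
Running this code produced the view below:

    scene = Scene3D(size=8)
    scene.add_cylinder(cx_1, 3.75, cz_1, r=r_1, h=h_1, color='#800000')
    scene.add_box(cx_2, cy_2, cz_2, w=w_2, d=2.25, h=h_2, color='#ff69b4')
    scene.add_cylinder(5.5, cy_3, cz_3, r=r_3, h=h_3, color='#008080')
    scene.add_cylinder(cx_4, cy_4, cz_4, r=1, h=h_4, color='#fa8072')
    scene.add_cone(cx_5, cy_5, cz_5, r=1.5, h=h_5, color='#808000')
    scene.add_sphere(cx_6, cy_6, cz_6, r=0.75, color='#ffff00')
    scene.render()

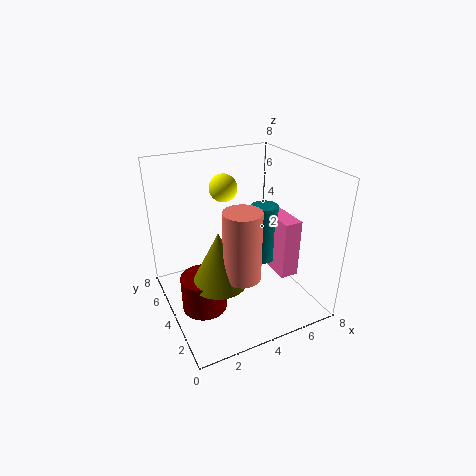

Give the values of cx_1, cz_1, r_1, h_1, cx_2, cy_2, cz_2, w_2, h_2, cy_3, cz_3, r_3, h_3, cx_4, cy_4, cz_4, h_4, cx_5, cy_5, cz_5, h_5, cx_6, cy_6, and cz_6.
cx_1 = 1.75; cz_1 = 0.25; r_1 = 1.25; h_1 = 2; cx_2 = 5.75; cy_2 = 2; cz_2 = 2; w_2 = 1; h_2 = 3.25; cy_3 = 3.75; cz_3 = 2.5; r_3 = 0.75; h_3 = 3.25; cx_4 = 3.5; cy_4 = 2.5; cz_4 = 2.5; h_4 = 3.75; cx_5 = 2.5; cy_5 = 3.25; cz_5 = 2; h_5 = 3; cx_6 = 3.5; cy_6 = 4.75; cz_6 = 6.75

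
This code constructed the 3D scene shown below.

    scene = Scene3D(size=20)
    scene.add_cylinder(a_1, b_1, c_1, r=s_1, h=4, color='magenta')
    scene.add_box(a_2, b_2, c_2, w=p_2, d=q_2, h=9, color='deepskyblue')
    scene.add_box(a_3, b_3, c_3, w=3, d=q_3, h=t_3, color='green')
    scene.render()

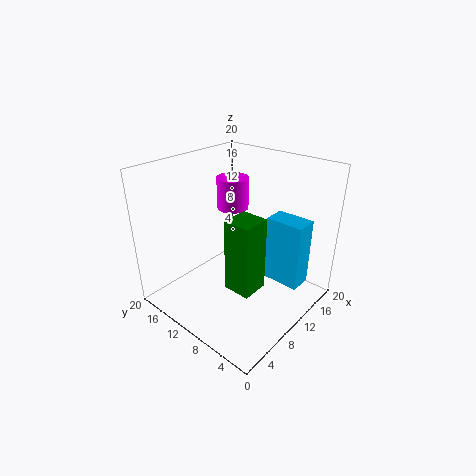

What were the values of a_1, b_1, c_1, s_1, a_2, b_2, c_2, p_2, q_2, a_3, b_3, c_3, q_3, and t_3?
a_1 = 9
b_1 = 10
c_1 = 15
s_1 = 2
a_2 = 11
b_2 = 1
c_2 = 5
p_2 = 3
q_2 = 5
a_3 = 1
b_3 = 1
c_3 = 10
q_3 = 3
t_3 = 8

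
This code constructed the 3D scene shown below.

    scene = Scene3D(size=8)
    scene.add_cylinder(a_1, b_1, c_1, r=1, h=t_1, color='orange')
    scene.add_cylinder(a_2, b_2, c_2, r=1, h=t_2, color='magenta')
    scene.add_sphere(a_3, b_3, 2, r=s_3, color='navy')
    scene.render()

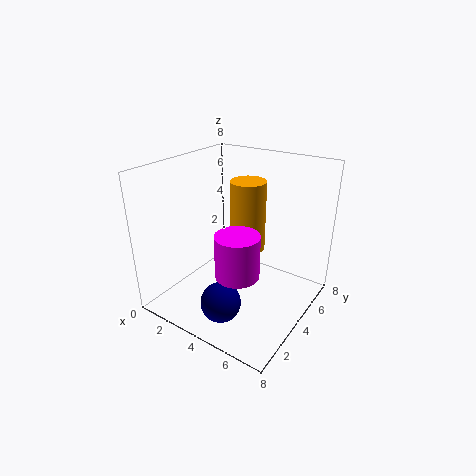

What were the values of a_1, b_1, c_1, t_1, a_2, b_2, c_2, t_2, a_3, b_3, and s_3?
a_1 = 4, b_1 = 5, c_1 = 3, t_1 = 4, a_2 = 6, b_2 = 1, c_2 = 4, t_2 = 2, a_3 = 5, b_3 = 1, s_3 = 1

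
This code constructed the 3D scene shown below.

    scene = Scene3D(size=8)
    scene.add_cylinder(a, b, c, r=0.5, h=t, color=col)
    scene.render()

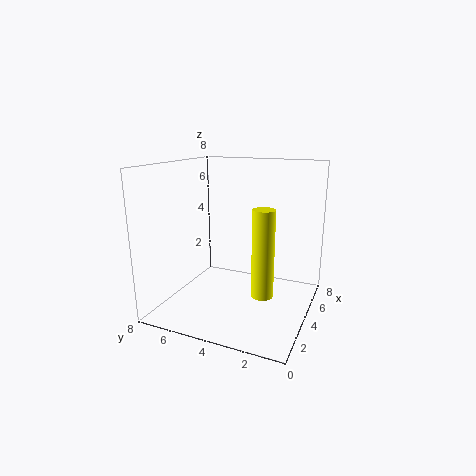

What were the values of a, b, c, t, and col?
a = 1, b = 1.5, c = 2.5, t = 4, col = 'yellow'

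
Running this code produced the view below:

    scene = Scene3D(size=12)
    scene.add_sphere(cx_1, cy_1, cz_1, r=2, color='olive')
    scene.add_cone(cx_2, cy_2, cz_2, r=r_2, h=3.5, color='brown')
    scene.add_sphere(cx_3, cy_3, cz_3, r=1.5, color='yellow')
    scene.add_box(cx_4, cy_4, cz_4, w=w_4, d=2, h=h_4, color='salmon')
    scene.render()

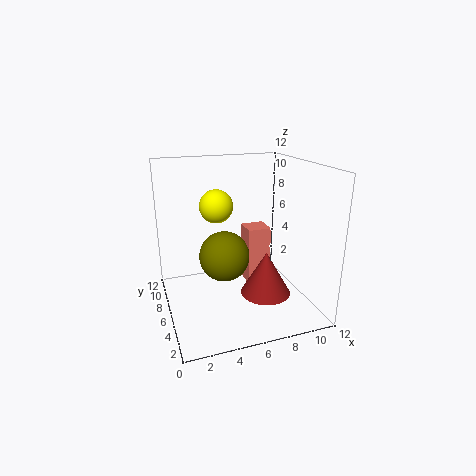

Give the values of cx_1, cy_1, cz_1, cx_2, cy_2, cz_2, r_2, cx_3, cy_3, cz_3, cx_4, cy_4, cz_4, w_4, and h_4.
cx_1 = 4.5
cy_1 = 5
cz_1 = 5
cx_2 = 7.5
cy_2 = 3.5
cz_2 = 2
r_2 = 2
cx_3 = 5
cy_3 = 9
cz_3 = 8
cx_4 = 7
cy_4 = 6
cz_4 = 1.5
w_4 = 2
h_4 = 5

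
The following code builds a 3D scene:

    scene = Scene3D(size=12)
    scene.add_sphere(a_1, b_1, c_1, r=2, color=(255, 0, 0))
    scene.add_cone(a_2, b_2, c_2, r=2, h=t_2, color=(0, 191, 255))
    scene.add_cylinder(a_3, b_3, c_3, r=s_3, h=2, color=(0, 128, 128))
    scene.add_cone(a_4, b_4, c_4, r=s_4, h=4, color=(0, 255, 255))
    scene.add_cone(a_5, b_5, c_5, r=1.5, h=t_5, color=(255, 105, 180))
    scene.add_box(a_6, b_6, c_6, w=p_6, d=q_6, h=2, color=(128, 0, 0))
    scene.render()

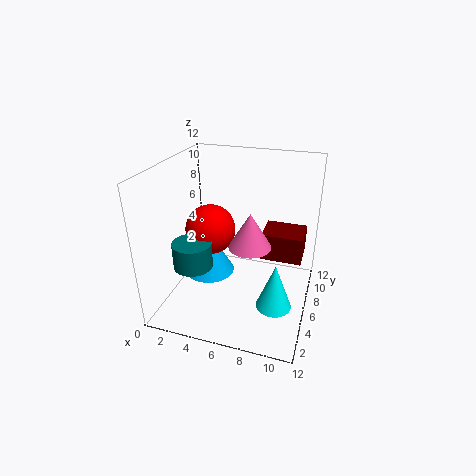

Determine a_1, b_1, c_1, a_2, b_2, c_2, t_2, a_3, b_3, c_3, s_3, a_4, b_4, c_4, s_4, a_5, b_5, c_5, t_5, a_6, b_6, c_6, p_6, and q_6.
a_1 = 4
b_1 = 5
c_1 = 7
a_2 = 4
b_2 = 4.5
c_2 = 3.5
t_2 = 3.5
a_3 = 3.5
b_3 = 2.5
c_3 = 5
s_3 = 1.5
a_4 = 9.5
b_4 = 5
c_4 = 0.5
s_4 = 1.5
a_5 = 8
b_5 = 2.5
c_5 = 7.5
t_5 = 2.5
a_6 = 8.5
b_6 = 3.5
c_6 = 6
p_6 = 3
q_6 = 2.5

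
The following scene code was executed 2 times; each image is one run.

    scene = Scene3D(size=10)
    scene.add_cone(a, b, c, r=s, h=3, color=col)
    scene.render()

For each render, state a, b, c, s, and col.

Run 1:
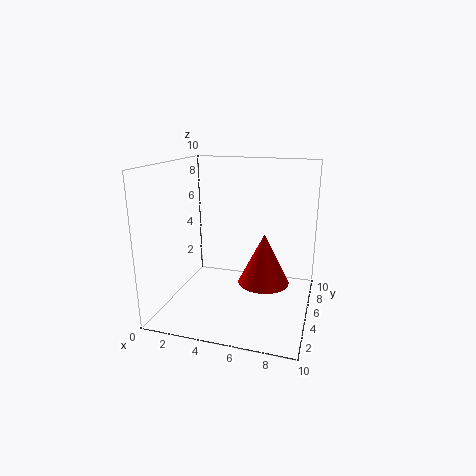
a = 7.5; b = 2; c = 3.5; s = 1.5; col = 'red'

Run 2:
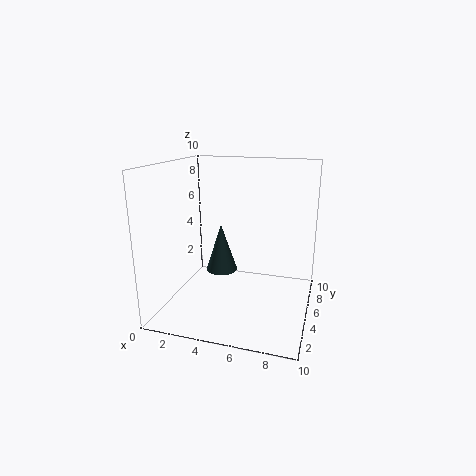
a = 4.5; b = 3; c = 3.5; s = 1; col = 'darkslategray'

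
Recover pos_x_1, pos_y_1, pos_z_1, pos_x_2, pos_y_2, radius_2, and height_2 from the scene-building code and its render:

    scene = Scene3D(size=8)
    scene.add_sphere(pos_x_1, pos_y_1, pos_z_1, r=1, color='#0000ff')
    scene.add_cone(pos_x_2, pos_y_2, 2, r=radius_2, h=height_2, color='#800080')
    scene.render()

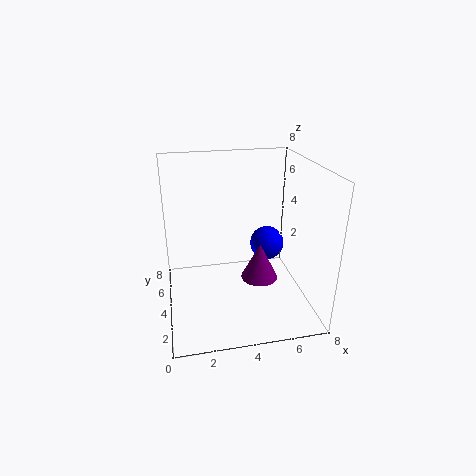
pos_x_1 = 6; pos_y_1 = 5; pos_z_1 = 3; pos_x_2 = 5; pos_y_2 = 3; radius_2 = 1; height_2 = 2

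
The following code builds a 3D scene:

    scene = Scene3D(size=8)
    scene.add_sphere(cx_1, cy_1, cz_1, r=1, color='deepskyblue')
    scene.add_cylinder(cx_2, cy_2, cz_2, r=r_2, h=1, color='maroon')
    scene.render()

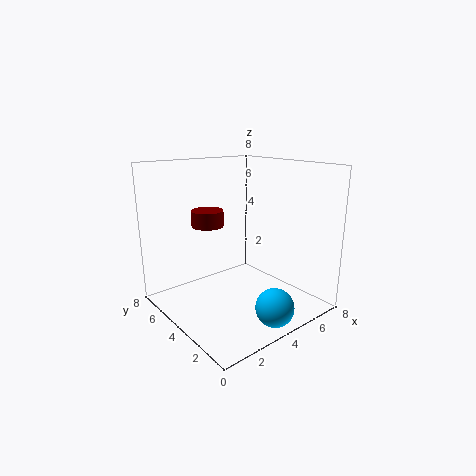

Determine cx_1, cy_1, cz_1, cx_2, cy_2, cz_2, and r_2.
cx_1 = 4
cy_1 = 1
cz_1 = 1
cx_2 = 4
cy_2 = 7
cz_2 = 4
r_2 = 1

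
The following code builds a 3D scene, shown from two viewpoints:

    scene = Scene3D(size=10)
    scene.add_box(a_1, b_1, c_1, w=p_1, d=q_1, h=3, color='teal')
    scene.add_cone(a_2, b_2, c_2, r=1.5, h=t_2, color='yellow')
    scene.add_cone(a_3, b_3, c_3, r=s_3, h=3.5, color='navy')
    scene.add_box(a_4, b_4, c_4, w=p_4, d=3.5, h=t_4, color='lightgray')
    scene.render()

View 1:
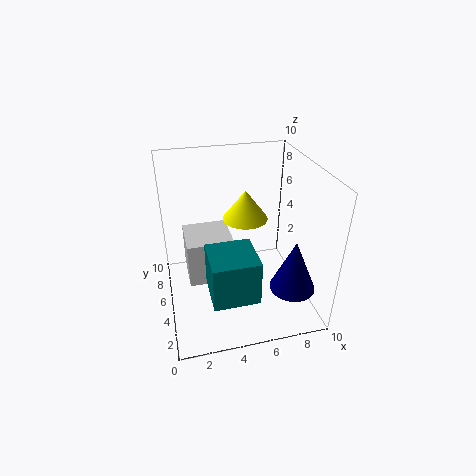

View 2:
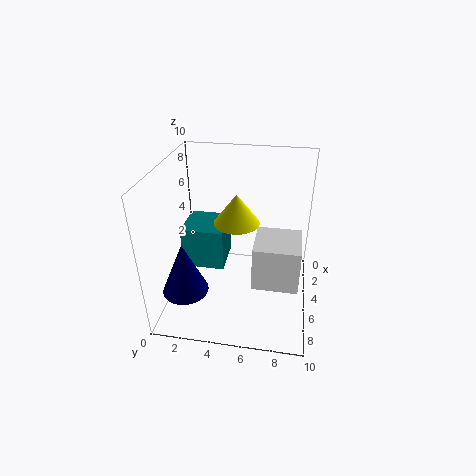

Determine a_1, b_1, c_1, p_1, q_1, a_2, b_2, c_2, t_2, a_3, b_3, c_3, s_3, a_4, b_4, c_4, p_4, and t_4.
a_1 = 2.5
b_1 = 1
c_1 = 2.5
p_1 = 3
q_1 = 3
a_2 = 5.5
b_2 = 5
c_2 = 6.5
t_2 = 2
a_3 = 8
b_3 = 2
c_3 = 2.5
s_3 = 1.5
a_4 = 1.5
b_4 = 6
c_4 = 0.5
p_4 = 3.5
t_4 = 3.5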